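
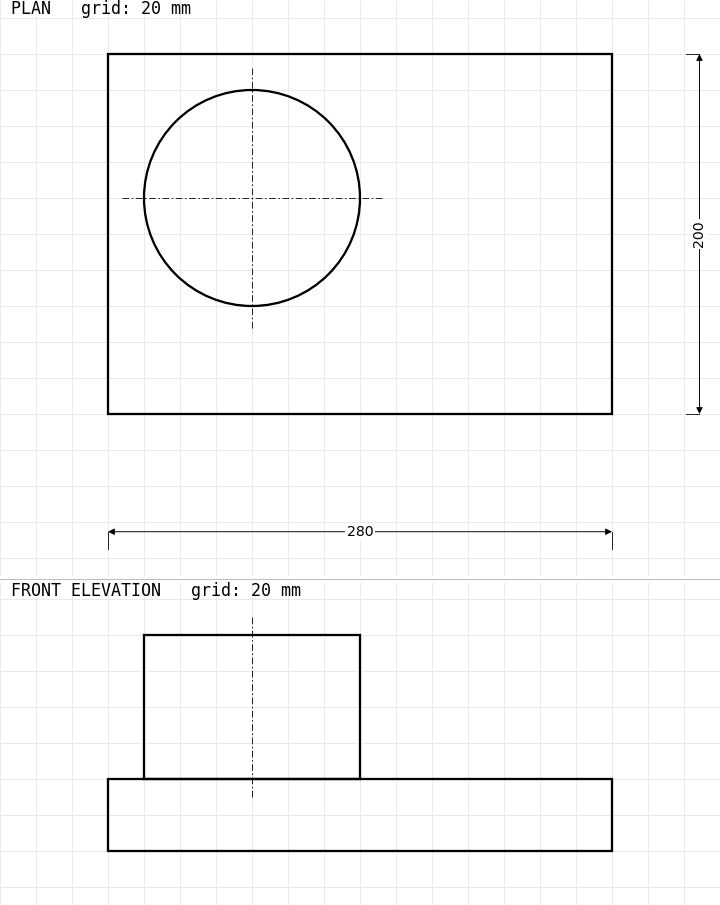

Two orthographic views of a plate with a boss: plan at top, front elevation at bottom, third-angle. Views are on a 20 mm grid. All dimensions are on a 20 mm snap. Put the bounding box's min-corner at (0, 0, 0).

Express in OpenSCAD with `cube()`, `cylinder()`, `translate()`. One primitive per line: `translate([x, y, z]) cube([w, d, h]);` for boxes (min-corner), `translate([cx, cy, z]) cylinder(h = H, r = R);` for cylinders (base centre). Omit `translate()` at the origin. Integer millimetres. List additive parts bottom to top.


cube([280, 200, 40]);
translate([80, 120, 40]) cylinder(h = 80, r = 60);


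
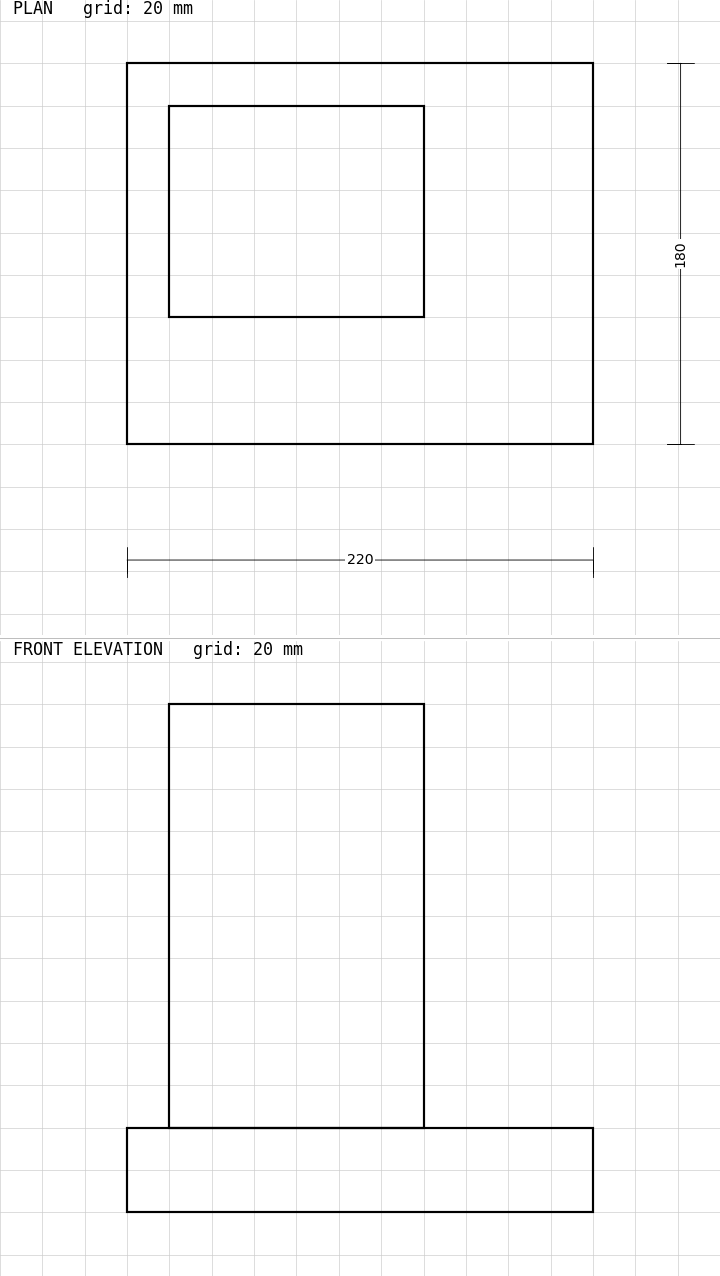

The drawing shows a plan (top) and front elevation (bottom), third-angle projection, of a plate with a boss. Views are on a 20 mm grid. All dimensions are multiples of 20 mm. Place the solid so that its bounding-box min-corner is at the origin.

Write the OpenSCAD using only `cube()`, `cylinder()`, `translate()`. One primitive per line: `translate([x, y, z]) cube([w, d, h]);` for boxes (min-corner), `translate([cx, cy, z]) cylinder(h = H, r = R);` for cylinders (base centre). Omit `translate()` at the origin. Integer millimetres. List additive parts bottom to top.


cube([220, 180, 40]);
translate([20, 60, 40]) cube([120, 100, 200]);


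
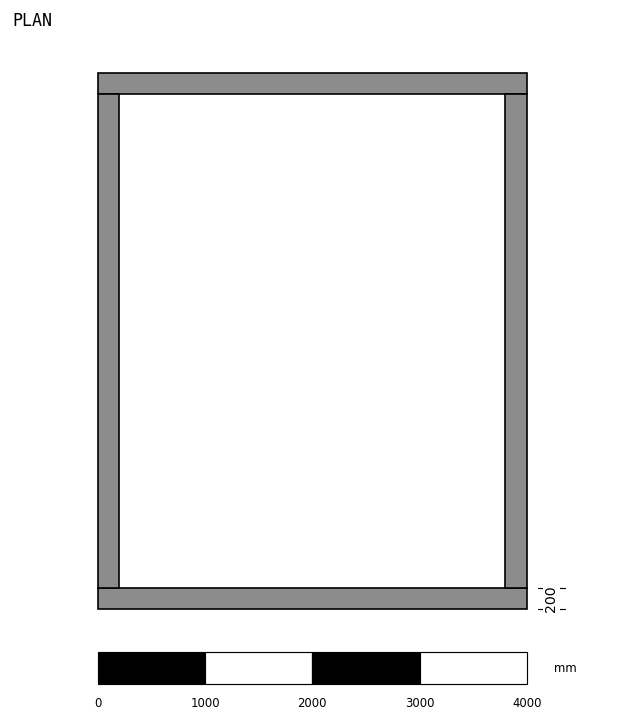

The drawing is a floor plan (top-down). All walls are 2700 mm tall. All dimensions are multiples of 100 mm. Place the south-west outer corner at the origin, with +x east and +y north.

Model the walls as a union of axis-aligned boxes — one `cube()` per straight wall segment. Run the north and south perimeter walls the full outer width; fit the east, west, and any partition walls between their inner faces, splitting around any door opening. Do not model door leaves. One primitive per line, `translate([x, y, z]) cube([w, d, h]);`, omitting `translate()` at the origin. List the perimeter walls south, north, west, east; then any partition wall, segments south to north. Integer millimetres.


cube([4000, 200, 2700]);
translate([0, 4800, 0]) cube([4000, 200, 2700]);
translate([0, 200, 0]) cube([200, 4600, 2700]);
translate([3800, 200, 0]) cube([200, 4600, 2700]);


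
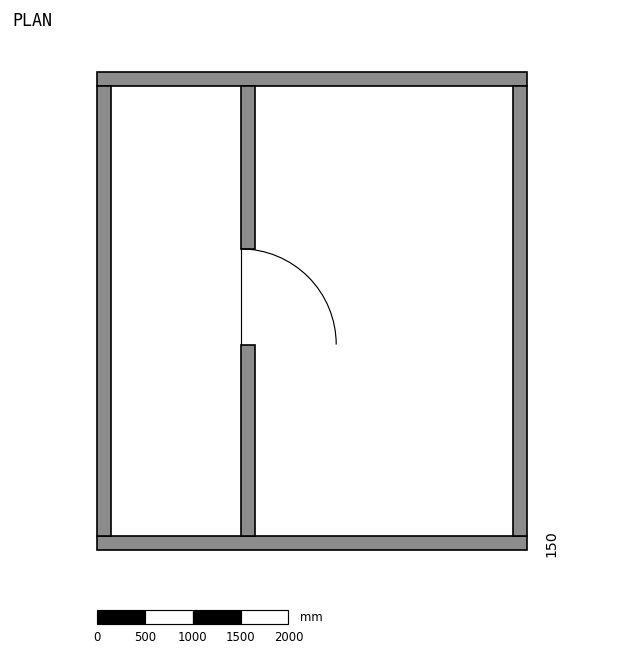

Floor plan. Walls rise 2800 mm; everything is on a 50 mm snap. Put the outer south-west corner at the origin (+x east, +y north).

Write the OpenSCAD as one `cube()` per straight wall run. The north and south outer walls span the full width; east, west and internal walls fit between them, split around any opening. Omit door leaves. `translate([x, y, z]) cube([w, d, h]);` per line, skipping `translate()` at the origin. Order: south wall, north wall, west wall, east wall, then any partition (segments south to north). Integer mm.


cube([4500, 150, 2800]);
translate([0, 4850, 0]) cube([4500, 150, 2800]);
translate([0, 150, 0]) cube([150, 4700, 2800]);
translate([4350, 150, 0]) cube([150, 4700, 2800]);
translate([1500, 150, 0]) cube([150, 2000, 2800]);
translate([1500, 3150, 0]) cube([150, 1700, 2800]);


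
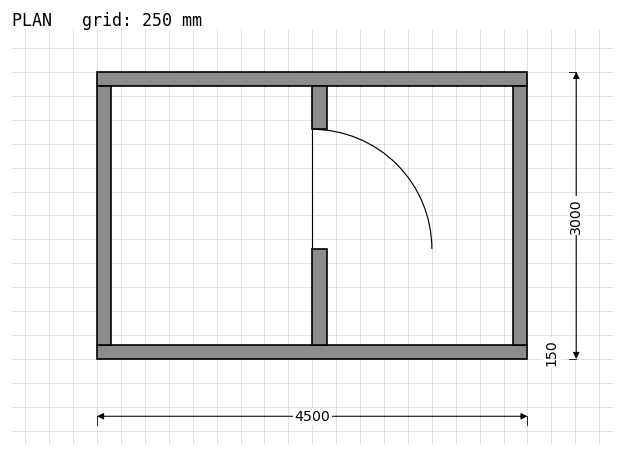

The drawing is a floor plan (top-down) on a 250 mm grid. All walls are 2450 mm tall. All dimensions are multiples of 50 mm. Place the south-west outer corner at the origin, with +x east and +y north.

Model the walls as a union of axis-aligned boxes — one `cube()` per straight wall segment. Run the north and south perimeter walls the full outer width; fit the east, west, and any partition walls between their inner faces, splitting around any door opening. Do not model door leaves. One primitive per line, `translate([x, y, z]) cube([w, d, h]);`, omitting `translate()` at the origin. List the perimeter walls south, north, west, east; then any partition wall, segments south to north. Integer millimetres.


cube([4500, 150, 2450]);
translate([0, 2850, 0]) cube([4500, 150, 2450]);
translate([0, 150, 0]) cube([150, 2700, 2450]);
translate([4350, 150, 0]) cube([150, 2700, 2450]);
translate([2250, 150, 0]) cube([150, 1000, 2450]);
translate([2250, 2400, 0]) cube([150, 450, 2450]);


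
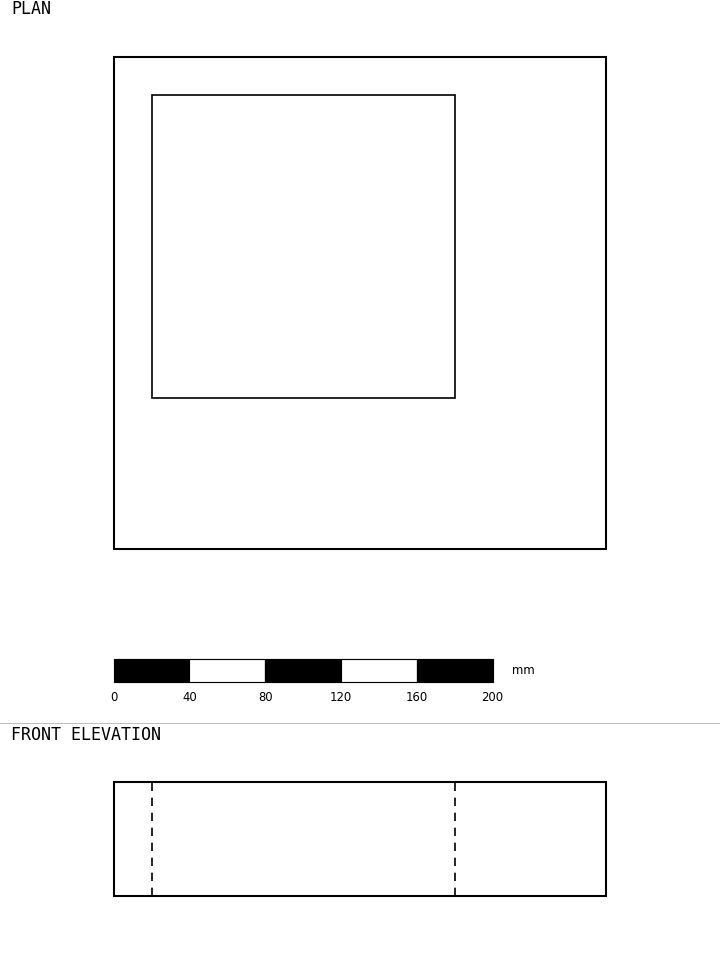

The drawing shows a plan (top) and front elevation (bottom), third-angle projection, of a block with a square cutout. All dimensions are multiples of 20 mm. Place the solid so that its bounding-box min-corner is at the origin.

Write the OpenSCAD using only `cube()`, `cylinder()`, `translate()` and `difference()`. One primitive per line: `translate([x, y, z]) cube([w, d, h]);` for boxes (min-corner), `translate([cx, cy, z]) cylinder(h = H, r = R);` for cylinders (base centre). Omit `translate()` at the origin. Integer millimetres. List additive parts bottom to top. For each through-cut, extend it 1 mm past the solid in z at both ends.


difference() {
  cube([260, 260, 60]);
  translate([20, 80, -1]) cube([160, 160, 62]);
}


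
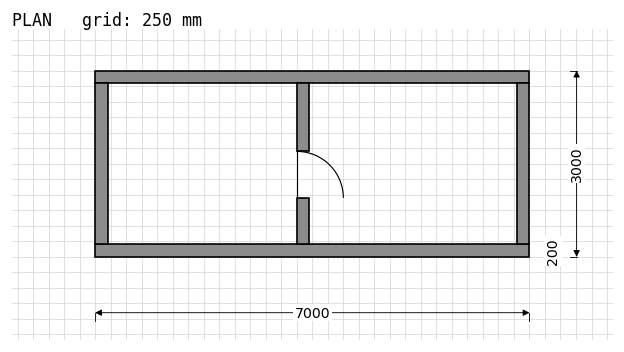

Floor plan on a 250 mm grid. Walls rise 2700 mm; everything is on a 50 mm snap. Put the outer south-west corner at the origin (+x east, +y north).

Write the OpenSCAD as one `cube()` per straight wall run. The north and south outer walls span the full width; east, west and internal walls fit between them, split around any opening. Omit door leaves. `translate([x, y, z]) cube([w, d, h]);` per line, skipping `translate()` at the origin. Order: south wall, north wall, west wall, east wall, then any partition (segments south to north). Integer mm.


cube([7000, 200, 2700]);
translate([0, 2800, 0]) cube([7000, 200, 2700]);
translate([0, 200, 0]) cube([200, 2600, 2700]);
translate([6800, 200, 0]) cube([200, 2600, 2700]);
translate([3250, 200, 0]) cube([200, 750, 2700]);
translate([3250, 1700, 0]) cube([200, 1100, 2700]);


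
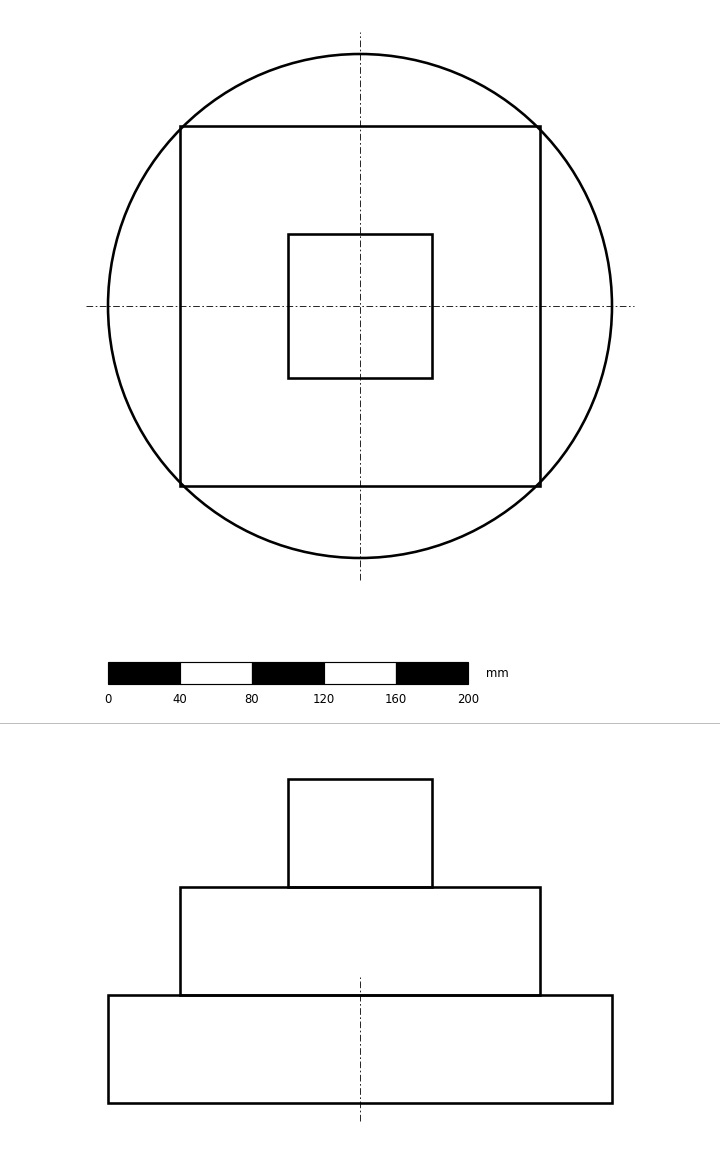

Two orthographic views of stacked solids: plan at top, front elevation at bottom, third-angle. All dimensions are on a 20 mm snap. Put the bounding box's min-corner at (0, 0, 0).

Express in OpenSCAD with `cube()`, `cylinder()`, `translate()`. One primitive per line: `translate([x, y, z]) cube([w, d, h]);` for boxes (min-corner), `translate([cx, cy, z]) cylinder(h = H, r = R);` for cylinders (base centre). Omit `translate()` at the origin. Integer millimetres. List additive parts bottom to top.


translate([140, 140, 0]) cylinder(h = 60, r = 140);
translate([40, 40, 60]) cube([200, 200, 60]);
translate([100, 100, 120]) cube([80, 80, 60]);


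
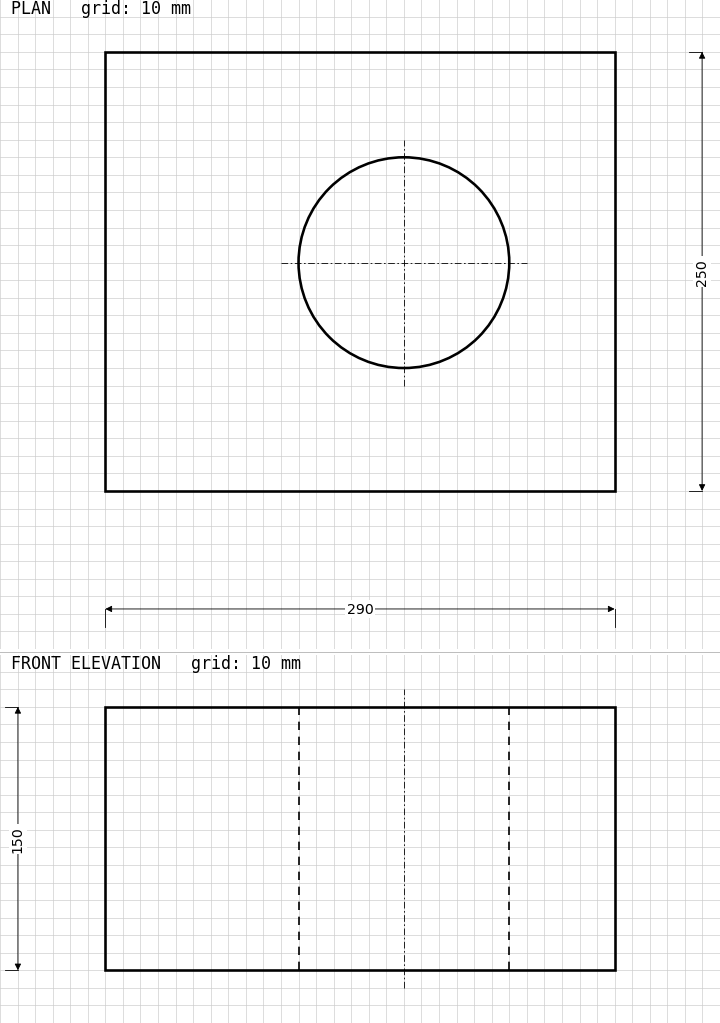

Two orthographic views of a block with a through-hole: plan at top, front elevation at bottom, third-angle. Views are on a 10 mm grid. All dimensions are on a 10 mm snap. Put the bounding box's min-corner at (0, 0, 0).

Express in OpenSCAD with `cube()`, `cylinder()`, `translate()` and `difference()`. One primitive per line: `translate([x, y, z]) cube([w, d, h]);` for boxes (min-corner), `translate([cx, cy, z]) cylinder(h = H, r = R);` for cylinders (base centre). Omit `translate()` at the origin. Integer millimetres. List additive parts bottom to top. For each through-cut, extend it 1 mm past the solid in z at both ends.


difference() {
  cube([290, 250, 150]);
  translate([170, 130, -1]) cylinder(h = 152, r = 60);
}


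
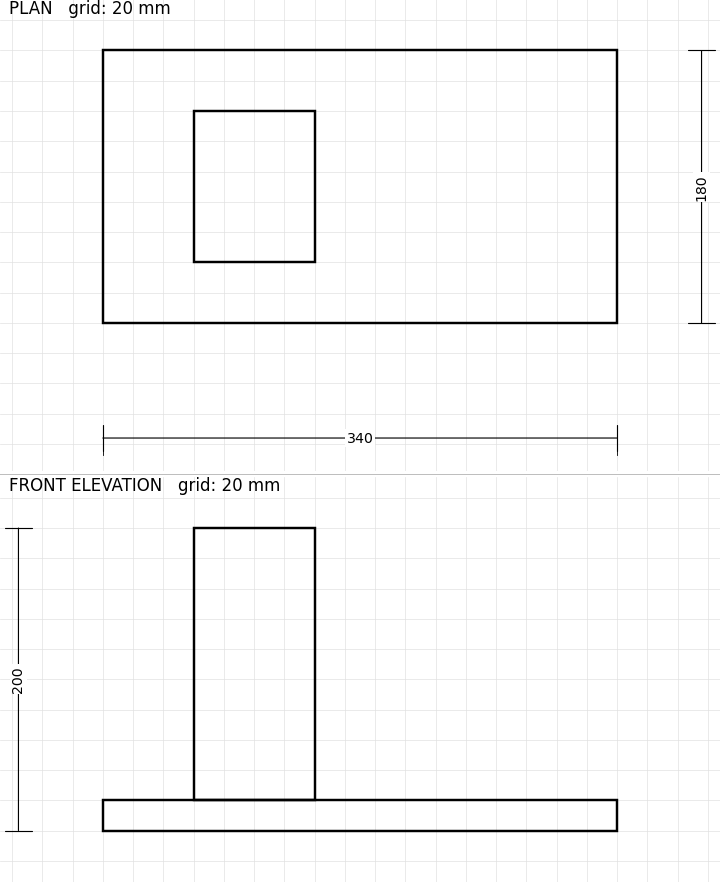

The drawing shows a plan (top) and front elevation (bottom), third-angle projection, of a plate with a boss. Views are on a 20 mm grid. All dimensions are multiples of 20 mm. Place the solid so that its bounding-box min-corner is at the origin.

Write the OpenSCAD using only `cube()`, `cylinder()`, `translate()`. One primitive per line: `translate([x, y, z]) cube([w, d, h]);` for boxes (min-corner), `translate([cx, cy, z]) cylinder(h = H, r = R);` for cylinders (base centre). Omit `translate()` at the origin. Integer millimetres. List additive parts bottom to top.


cube([340, 180, 20]);
translate([60, 40, 20]) cube([80, 100, 180]);


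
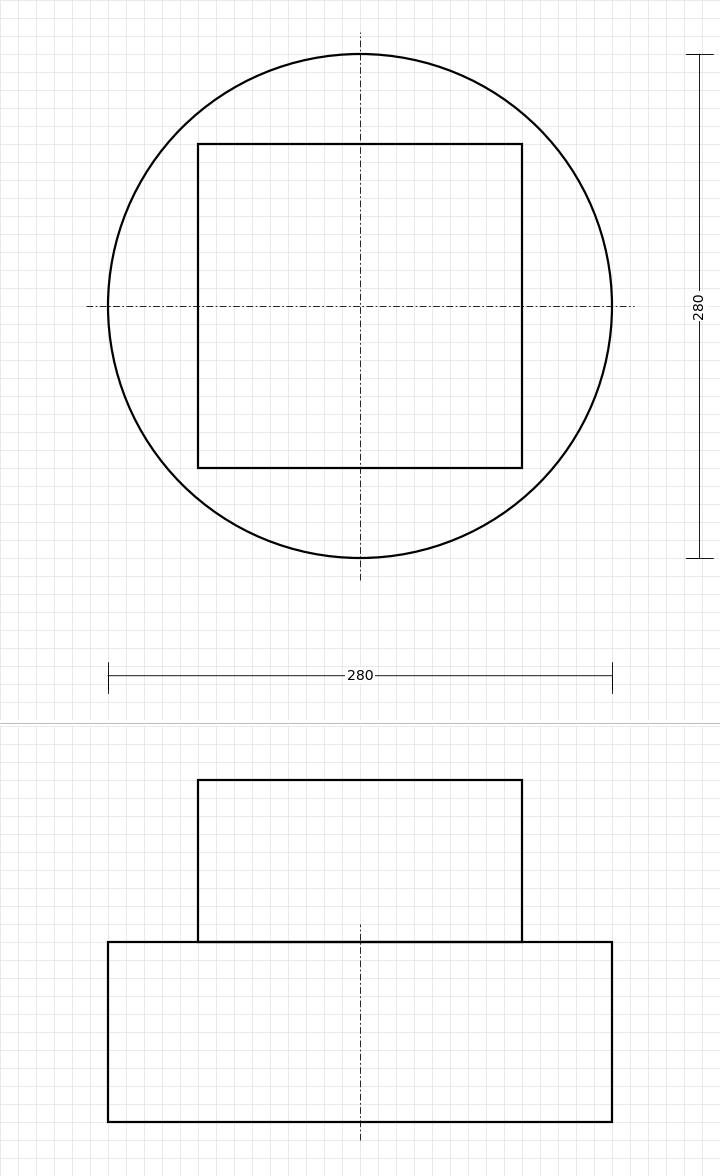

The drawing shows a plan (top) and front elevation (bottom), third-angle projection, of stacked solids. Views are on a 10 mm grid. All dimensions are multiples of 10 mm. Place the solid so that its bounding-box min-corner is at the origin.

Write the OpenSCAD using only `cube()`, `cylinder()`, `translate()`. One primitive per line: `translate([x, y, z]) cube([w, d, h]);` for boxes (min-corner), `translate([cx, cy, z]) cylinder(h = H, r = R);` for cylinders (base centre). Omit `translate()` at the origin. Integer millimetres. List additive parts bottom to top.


translate([140, 140, 0]) cylinder(h = 100, r = 140);
translate([50, 50, 100]) cube([180, 180, 90]);


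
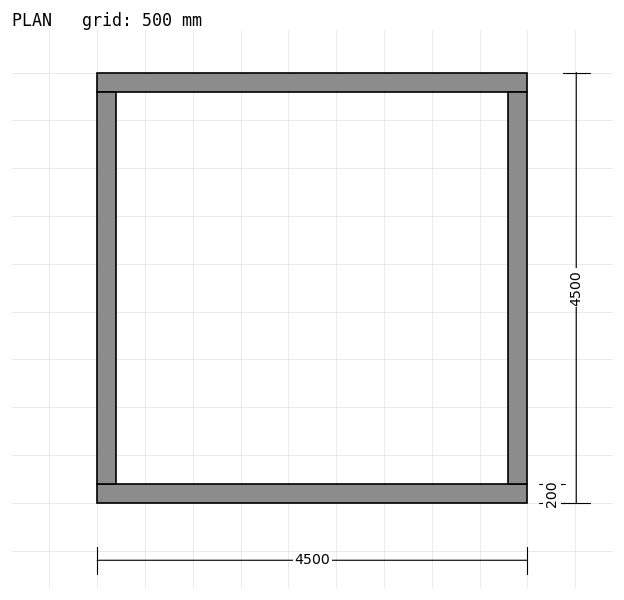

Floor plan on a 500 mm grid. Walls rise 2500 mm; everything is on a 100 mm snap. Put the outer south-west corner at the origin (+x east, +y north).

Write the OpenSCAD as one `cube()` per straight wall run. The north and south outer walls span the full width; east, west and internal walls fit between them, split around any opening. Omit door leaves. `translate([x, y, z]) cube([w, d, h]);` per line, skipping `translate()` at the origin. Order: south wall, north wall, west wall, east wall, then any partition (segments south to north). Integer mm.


cube([4500, 200, 2500]);
translate([0, 4300, 0]) cube([4500, 200, 2500]);
translate([0, 200, 0]) cube([200, 4100, 2500]);
translate([4300, 200, 0]) cube([200, 4100, 2500]);


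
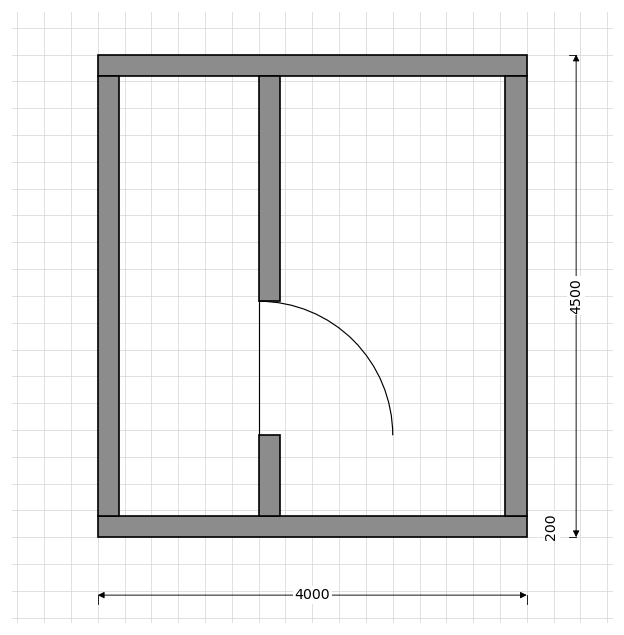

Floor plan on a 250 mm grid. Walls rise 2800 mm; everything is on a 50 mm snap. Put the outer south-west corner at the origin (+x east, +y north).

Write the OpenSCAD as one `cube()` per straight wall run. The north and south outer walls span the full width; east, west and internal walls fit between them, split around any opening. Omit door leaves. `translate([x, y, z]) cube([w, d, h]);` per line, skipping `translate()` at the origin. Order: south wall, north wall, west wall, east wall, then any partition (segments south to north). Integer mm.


cube([4000, 200, 2800]);
translate([0, 4300, 0]) cube([4000, 200, 2800]);
translate([0, 200, 0]) cube([200, 4100, 2800]);
translate([3800, 200, 0]) cube([200, 4100, 2800]);
translate([1500, 200, 0]) cube([200, 750, 2800]);
translate([1500, 2200, 0]) cube([200, 2100, 2800]);


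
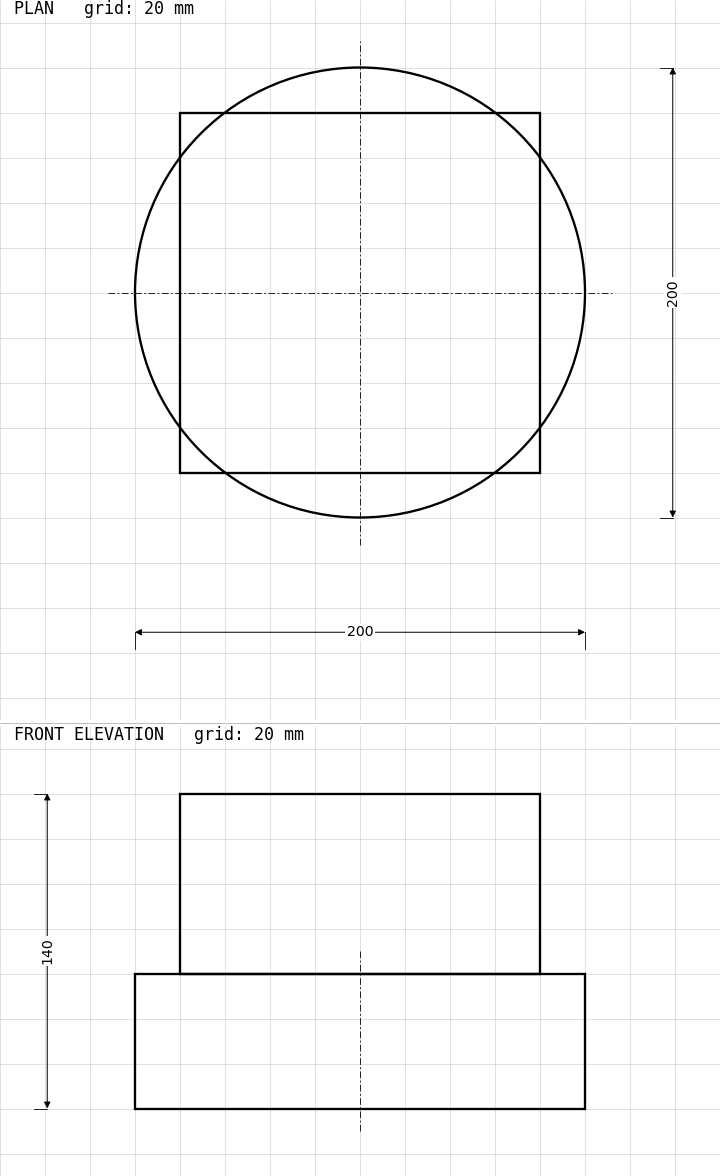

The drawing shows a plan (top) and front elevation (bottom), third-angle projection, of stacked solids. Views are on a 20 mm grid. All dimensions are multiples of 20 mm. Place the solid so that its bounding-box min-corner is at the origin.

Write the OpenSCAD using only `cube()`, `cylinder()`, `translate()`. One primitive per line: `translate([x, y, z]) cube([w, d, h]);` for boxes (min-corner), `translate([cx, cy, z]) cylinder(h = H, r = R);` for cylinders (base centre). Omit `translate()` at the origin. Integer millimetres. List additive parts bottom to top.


translate([100, 100, 0]) cylinder(h = 60, r = 100);
translate([20, 20, 60]) cube([160, 160, 80]);


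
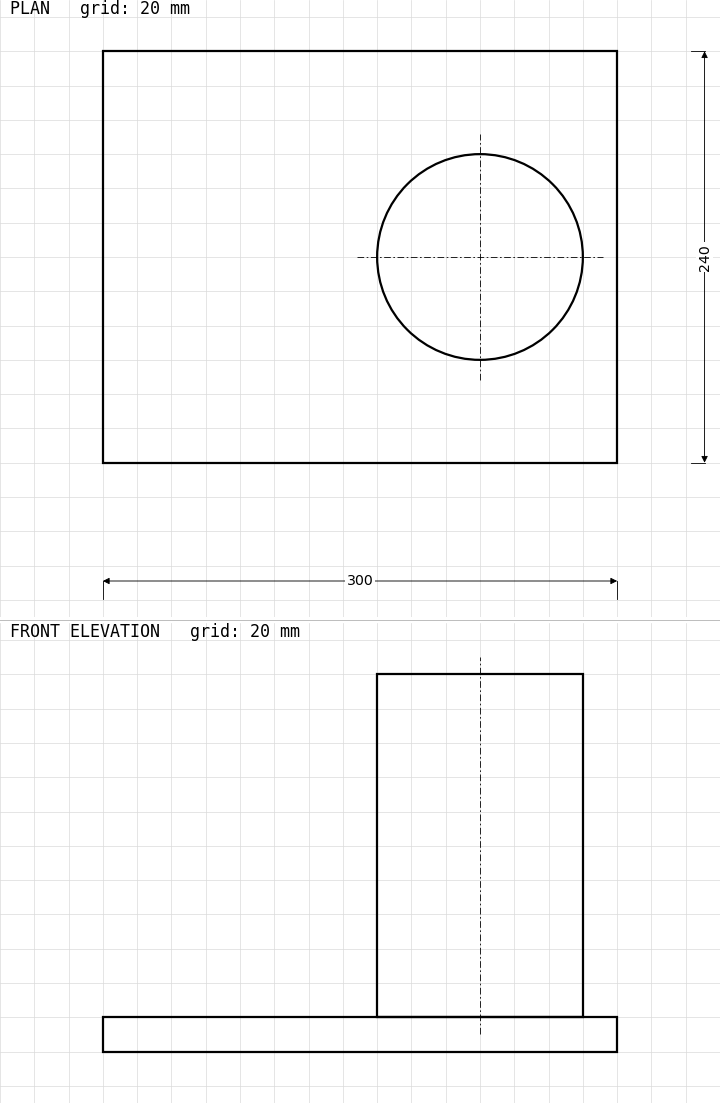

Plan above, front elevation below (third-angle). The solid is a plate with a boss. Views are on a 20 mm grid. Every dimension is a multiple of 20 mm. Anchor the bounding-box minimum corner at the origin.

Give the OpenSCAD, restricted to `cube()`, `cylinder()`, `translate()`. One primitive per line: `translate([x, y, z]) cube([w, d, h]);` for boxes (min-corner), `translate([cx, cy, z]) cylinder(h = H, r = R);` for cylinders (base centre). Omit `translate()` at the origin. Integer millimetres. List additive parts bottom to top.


cube([300, 240, 20]);
translate([220, 120, 20]) cylinder(h = 200, r = 60);


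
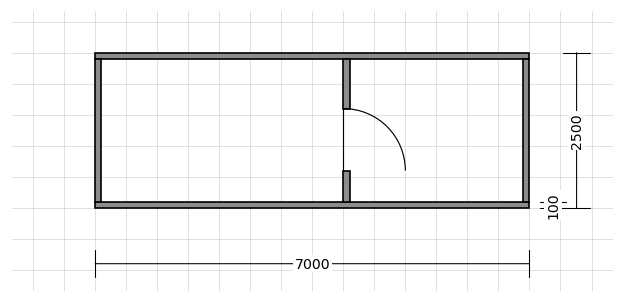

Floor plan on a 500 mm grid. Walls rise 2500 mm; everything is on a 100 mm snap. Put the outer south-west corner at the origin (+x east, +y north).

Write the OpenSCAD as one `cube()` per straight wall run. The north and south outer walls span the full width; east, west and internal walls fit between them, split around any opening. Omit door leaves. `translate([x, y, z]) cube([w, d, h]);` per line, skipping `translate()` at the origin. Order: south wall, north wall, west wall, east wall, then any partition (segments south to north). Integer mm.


cube([7000, 100, 2500]);
translate([0, 2400, 0]) cube([7000, 100, 2500]);
translate([0, 100, 0]) cube([100, 2300, 2500]);
translate([6900, 100, 0]) cube([100, 2300, 2500]);
translate([4000, 100, 0]) cube([100, 500, 2500]);
translate([4000, 1600, 0]) cube([100, 800, 2500]);


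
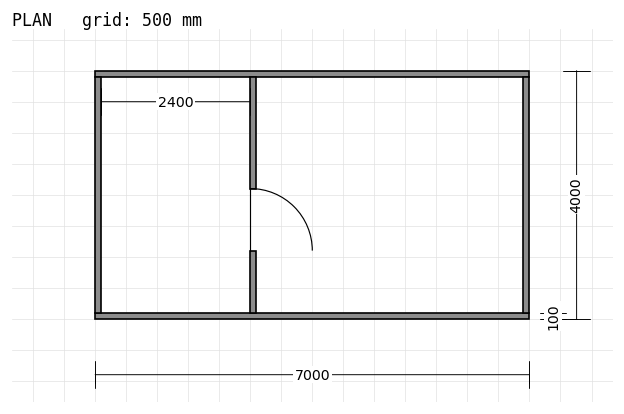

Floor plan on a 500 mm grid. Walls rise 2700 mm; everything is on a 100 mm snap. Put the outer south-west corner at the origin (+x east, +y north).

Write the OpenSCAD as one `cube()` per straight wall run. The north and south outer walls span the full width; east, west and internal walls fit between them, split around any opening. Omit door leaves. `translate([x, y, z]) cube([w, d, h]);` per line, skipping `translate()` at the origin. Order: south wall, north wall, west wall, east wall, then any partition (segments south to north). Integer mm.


cube([7000, 100, 2700]);
translate([0, 3900, 0]) cube([7000, 100, 2700]);
translate([0, 100, 0]) cube([100, 3800, 2700]);
translate([6900, 100, 0]) cube([100, 3800, 2700]);
translate([2500, 100, 0]) cube([100, 1000, 2700]);
translate([2500, 2100, 0]) cube([100, 1800, 2700]);


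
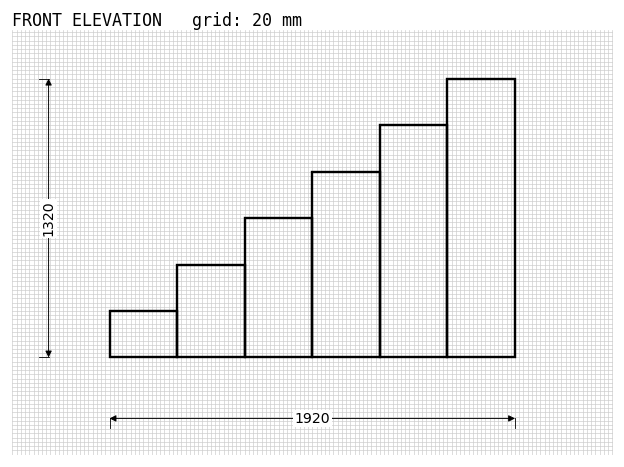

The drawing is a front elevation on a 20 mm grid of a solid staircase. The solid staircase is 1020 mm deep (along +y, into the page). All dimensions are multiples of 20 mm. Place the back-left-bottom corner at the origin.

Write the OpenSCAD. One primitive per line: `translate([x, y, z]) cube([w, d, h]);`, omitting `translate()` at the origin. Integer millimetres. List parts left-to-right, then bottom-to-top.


cube([320, 1020, 220]);
translate([320, 0, 0]) cube([320, 1020, 440]);
translate([640, 0, 0]) cube([320, 1020, 660]);
translate([960, 0, 0]) cube([320, 1020, 880]);
translate([1280, 0, 0]) cube([320, 1020, 1100]);
translate([1600, 0, 0]) cube([320, 1020, 1320]);


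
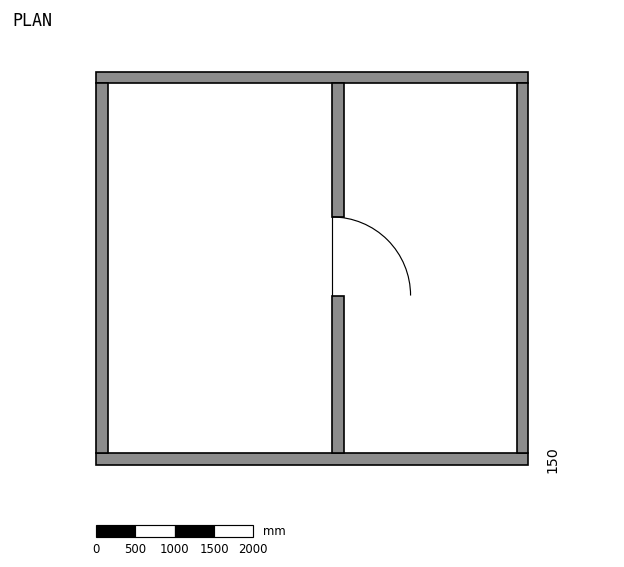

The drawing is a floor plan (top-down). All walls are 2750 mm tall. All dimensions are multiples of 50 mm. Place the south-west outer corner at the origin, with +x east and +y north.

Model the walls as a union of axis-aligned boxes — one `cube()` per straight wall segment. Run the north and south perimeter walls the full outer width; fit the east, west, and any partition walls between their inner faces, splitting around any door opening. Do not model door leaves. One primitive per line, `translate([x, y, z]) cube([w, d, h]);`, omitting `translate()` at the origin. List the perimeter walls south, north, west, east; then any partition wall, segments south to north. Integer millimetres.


cube([5500, 150, 2750]);
translate([0, 4850, 0]) cube([5500, 150, 2750]);
translate([0, 150, 0]) cube([150, 4700, 2750]);
translate([5350, 150, 0]) cube([150, 4700, 2750]);
translate([3000, 150, 0]) cube([150, 2000, 2750]);
translate([3000, 3150, 0]) cube([150, 1700, 2750]);


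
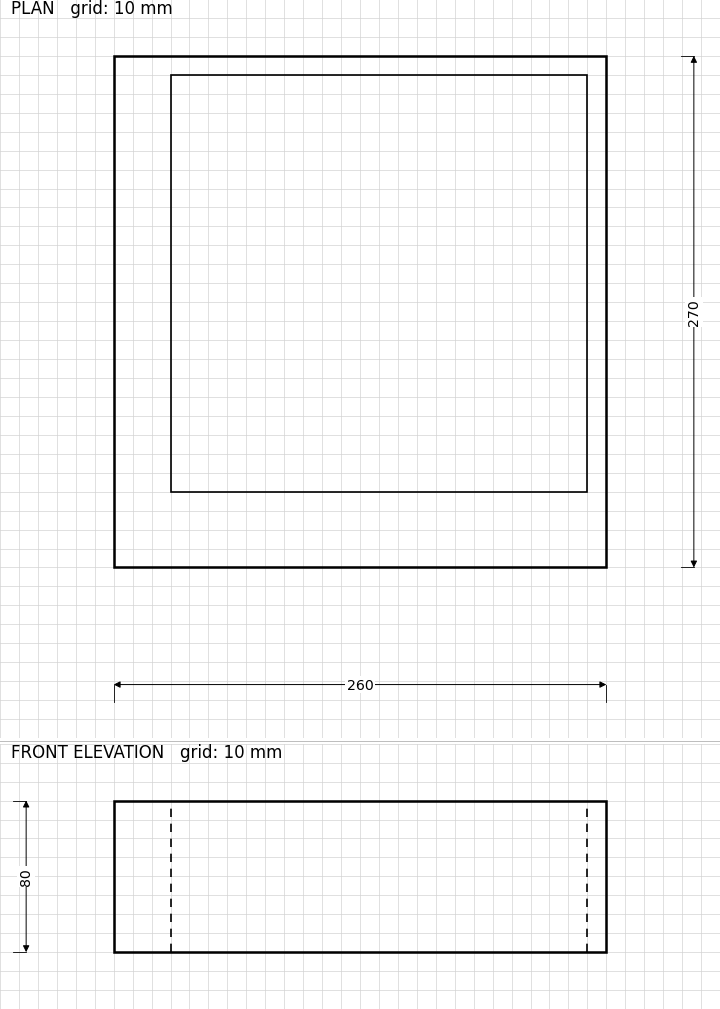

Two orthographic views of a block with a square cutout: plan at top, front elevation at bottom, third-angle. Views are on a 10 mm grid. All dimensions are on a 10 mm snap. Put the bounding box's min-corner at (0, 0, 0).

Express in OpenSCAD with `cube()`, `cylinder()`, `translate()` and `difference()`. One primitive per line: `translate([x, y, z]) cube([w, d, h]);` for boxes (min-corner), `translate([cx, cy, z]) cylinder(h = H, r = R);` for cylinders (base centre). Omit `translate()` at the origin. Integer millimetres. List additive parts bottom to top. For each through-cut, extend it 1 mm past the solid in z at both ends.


difference() {
  cube([260, 270, 80]);
  translate([30, 40, -1]) cube([220, 220, 82]);
}


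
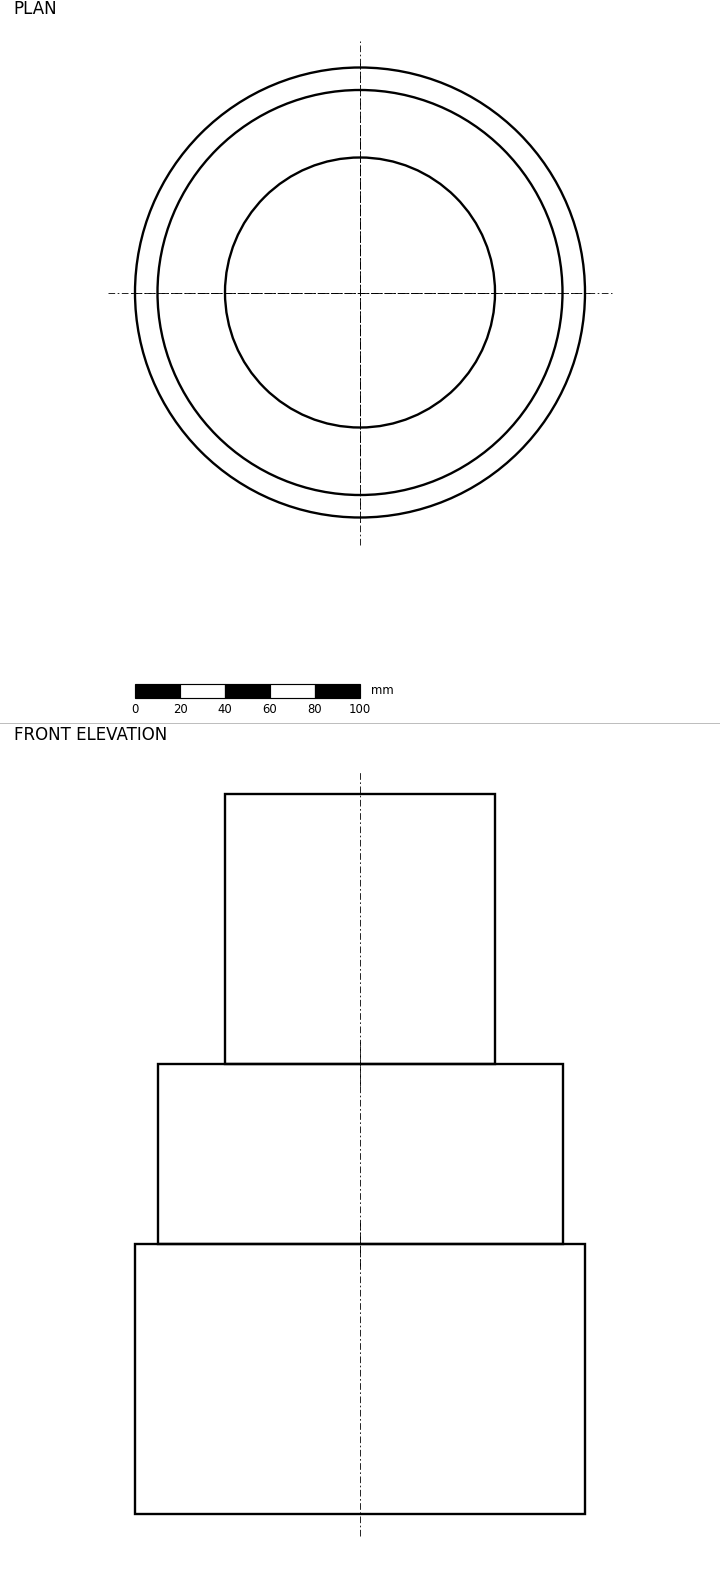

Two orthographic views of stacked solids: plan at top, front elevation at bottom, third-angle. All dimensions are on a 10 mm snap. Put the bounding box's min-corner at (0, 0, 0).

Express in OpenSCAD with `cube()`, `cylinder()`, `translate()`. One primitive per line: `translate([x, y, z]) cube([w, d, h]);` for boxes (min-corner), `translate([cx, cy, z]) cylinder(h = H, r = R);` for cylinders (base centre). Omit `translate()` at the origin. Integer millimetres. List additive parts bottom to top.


translate([100, 100, 0]) cylinder(h = 120, r = 100);
translate([100, 100, 120]) cylinder(h = 80, r = 90);
translate([100, 100, 200]) cylinder(h = 120, r = 60);


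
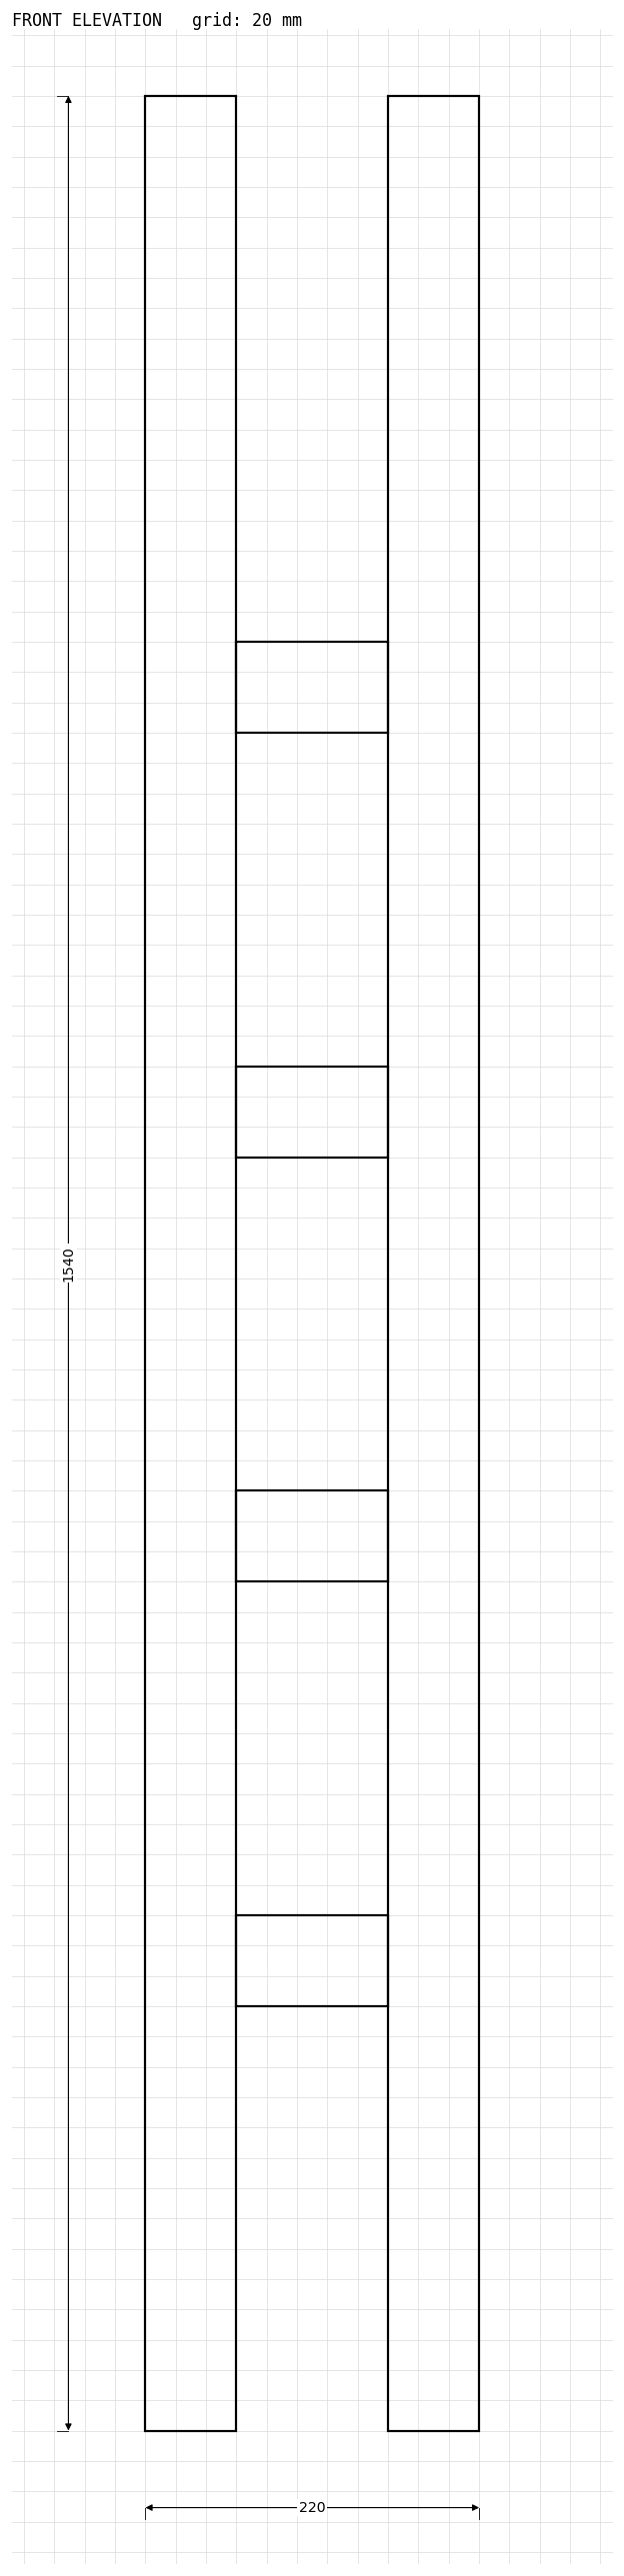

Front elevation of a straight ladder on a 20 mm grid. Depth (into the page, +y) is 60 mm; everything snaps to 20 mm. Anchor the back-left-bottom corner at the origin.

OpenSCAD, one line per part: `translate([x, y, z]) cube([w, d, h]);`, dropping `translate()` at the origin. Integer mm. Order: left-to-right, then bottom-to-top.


cube([60, 60, 1540]);
translate([60, 0, 280]) cube([100, 60, 60]);
translate([60, 0, 560]) cube([100, 60, 60]);
translate([60, 0, 840]) cube([100, 60, 60]);
translate([60, 0, 1120]) cube([100, 60, 60]);
translate([160, 0, 0]) cube([60, 60, 1540]);


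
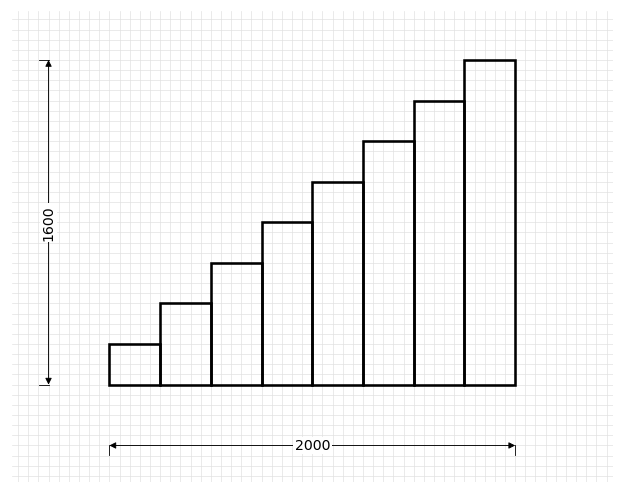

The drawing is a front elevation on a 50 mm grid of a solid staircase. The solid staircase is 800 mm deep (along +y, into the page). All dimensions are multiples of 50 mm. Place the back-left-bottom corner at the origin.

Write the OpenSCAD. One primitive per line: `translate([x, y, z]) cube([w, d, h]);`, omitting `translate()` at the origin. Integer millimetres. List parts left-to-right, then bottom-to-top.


cube([250, 800, 200]);
translate([250, 0, 0]) cube([250, 800, 400]);
translate([500, 0, 0]) cube([250, 800, 600]);
translate([750, 0, 0]) cube([250, 800, 800]);
translate([1000, 0, 0]) cube([250, 800, 1000]);
translate([1250, 0, 0]) cube([250, 800, 1200]);
translate([1500, 0, 0]) cube([250, 800, 1400]);
translate([1750, 0, 0]) cube([250, 800, 1600]);


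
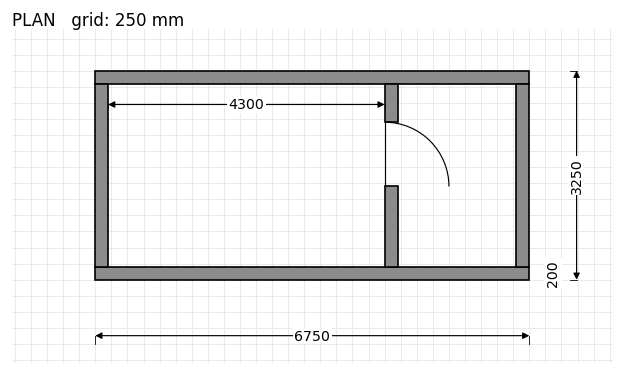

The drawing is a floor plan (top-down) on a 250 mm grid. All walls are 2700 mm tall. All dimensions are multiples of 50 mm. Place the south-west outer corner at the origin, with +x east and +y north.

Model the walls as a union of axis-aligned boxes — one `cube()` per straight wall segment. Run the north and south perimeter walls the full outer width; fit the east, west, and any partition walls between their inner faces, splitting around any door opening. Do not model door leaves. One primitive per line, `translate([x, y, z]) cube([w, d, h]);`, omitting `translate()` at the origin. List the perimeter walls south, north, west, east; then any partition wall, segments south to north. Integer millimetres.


cube([6750, 200, 2700]);
translate([0, 3050, 0]) cube([6750, 200, 2700]);
translate([0, 200, 0]) cube([200, 2850, 2700]);
translate([6550, 200, 0]) cube([200, 2850, 2700]);
translate([4500, 200, 0]) cube([200, 1250, 2700]);
translate([4500, 2450, 0]) cube([200, 600, 2700]);


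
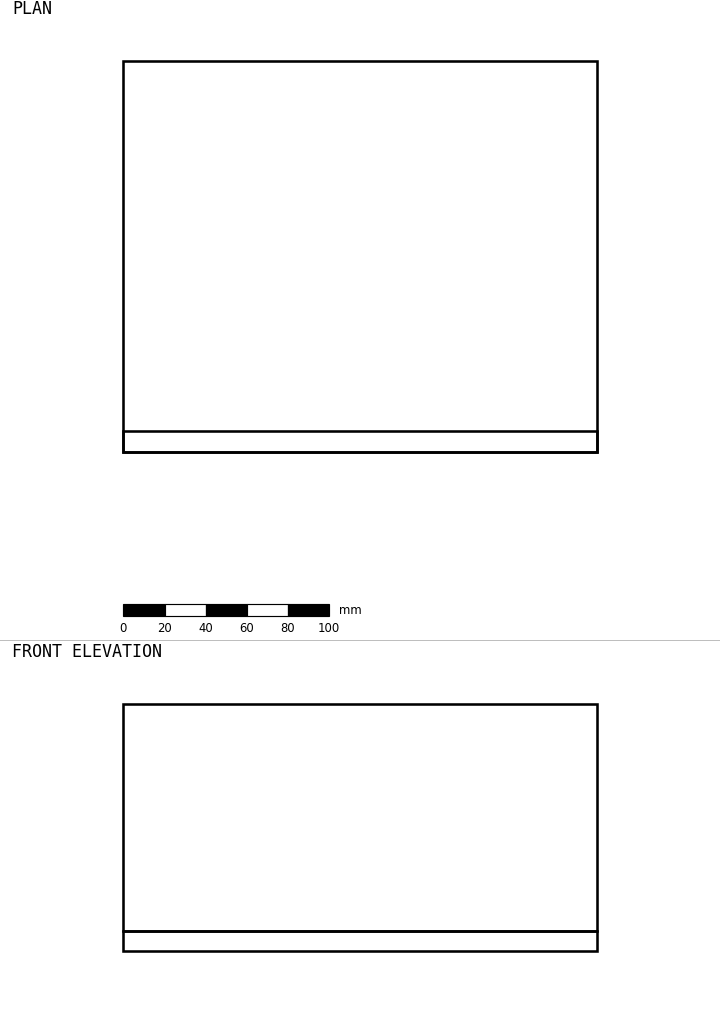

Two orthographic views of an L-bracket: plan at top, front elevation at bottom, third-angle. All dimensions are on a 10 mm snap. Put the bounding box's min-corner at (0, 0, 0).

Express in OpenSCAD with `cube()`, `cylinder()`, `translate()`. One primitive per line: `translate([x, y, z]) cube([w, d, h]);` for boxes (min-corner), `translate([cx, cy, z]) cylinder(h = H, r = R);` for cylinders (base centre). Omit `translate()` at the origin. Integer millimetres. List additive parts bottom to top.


cube([230, 190, 10]);
translate([0, 0, 10]) cube([230, 10, 110]);


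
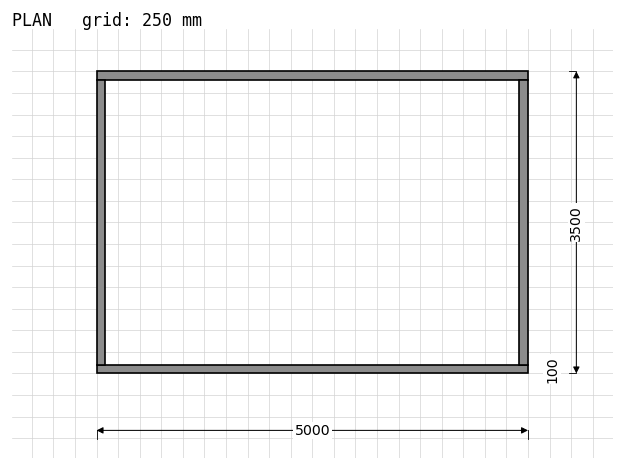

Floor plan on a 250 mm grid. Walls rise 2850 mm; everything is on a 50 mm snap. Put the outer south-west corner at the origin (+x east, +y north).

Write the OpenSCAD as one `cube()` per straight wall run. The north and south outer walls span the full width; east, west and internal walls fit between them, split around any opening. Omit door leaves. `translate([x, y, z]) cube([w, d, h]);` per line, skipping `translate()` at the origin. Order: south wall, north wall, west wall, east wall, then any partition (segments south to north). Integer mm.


cube([5000, 100, 2850]);
translate([0, 3400, 0]) cube([5000, 100, 2850]);
translate([0, 100, 0]) cube([100, 3300, 2850]);
translate([4900, 100, 0]) cube([100, 3300, 2850]);


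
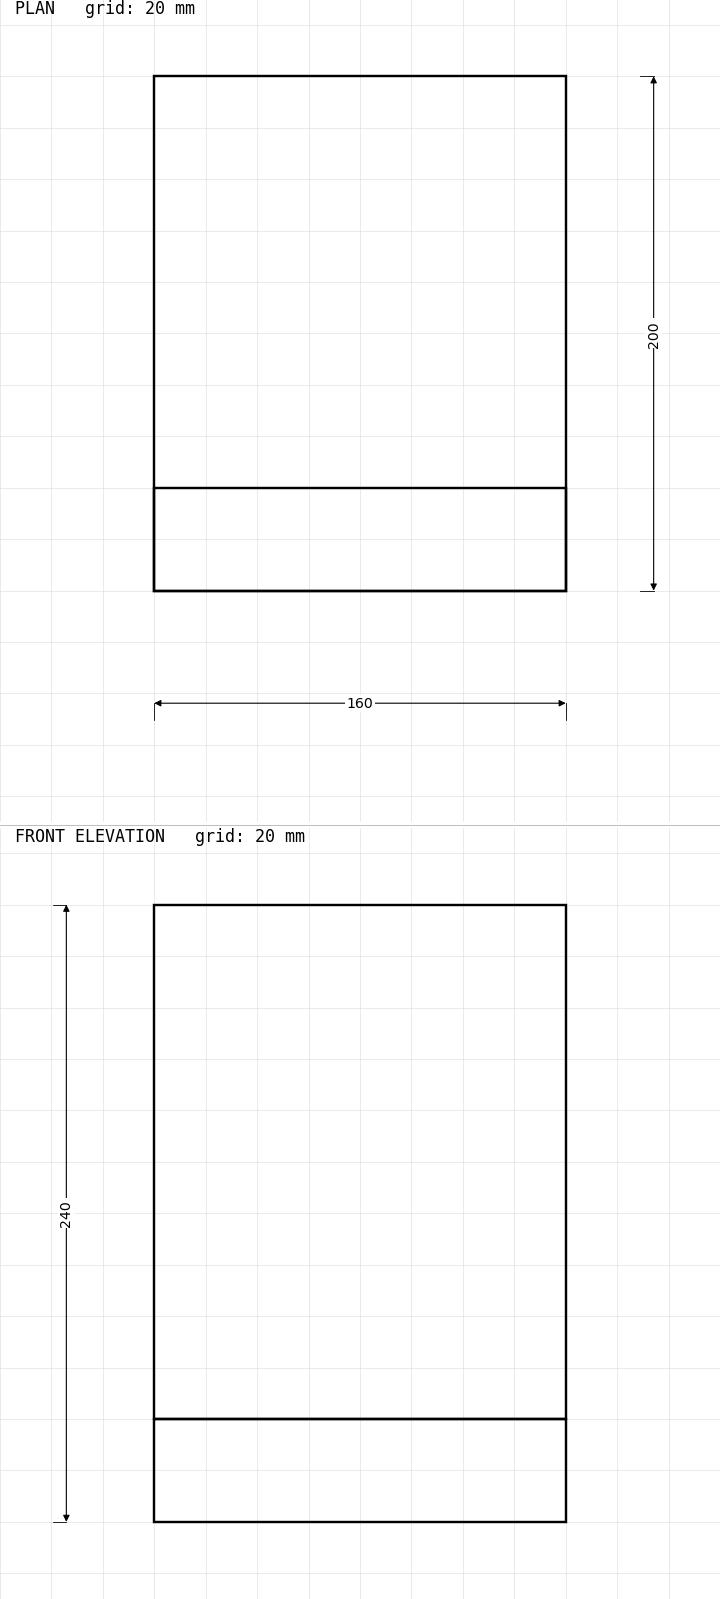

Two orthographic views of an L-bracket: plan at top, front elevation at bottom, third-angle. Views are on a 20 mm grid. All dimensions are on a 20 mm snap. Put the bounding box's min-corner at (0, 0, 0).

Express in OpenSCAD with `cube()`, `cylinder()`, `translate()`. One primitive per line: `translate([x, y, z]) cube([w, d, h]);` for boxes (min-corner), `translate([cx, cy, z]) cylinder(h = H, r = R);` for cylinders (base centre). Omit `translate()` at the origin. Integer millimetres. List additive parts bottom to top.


cube([160, 200, 40]);
translate([0, 0, 40]) cube([160, 40, 200]);


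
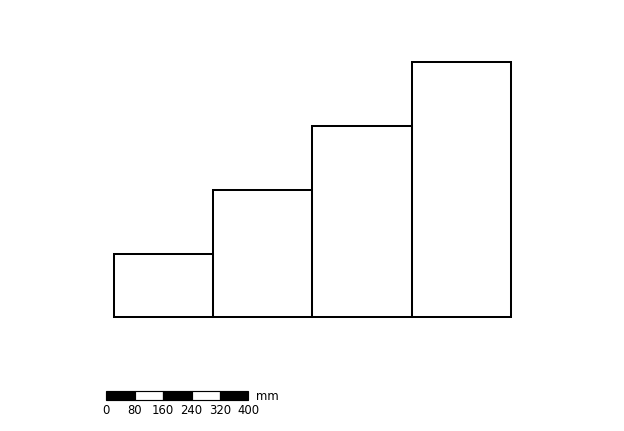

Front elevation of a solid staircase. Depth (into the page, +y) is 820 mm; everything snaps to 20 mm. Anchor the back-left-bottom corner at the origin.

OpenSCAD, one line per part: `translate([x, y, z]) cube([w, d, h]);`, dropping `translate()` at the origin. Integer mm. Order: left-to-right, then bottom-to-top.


cube([280, 820, 180]);
translate([280, 0, 0]) cube([280, 820, 360]);
translate([560, 0, 0]) cube([280, 820, 540]);
translate([840, 0, 0]) cube([280, 820, 720]);


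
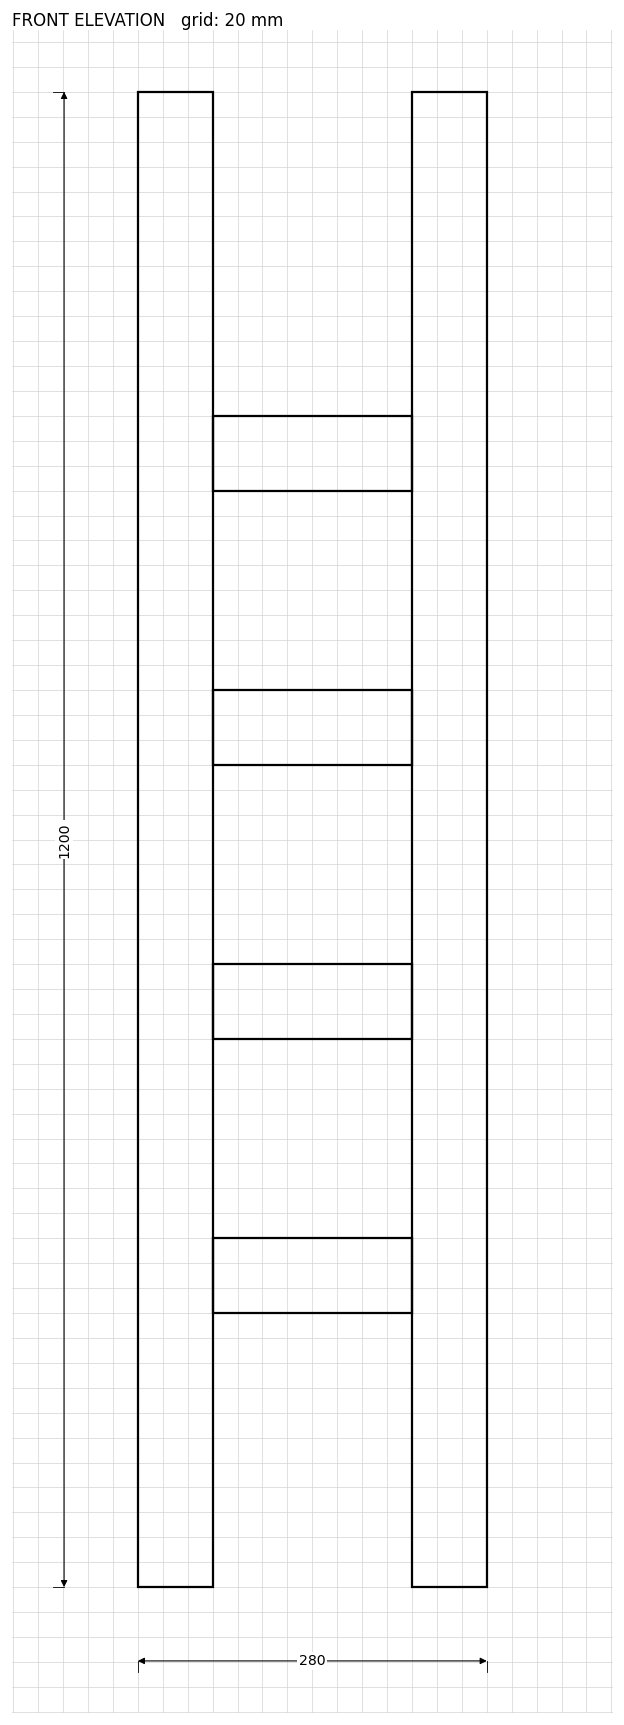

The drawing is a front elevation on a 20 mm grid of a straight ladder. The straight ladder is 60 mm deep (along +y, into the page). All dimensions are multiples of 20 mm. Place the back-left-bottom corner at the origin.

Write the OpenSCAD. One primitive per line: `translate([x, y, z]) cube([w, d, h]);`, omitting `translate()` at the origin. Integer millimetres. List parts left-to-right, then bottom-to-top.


cube([60, 60, 1200]);
translate([60, 0, 220]) cube([160, 60, 60]);
translate([60, 0, 440]) cube([160, 60, 60]);
translate([60, 0, 660]) cube([160, 60, 60]);
translate([60, 0, 880]) cube([160, 60, 60]);
translate([220, 0, 0]) cube([60, 60, 1200]);


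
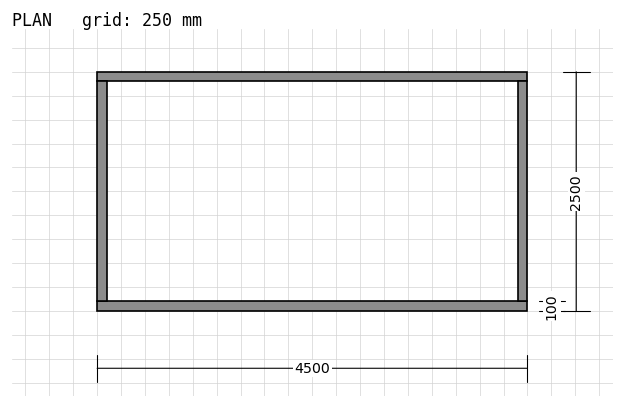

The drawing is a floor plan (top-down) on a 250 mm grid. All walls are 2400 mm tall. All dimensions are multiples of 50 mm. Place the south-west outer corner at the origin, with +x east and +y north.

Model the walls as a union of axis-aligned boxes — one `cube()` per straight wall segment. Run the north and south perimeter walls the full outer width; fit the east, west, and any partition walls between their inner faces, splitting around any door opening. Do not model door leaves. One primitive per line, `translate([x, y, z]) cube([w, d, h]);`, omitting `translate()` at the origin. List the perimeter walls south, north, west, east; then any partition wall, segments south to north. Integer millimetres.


cube([4500, 100, 2400]);
translate([0, 2400, 0]) cube([4500, 100, 2400]);
translate([0, 100, 0]) cube([100, 2300, 2400]);
translate([4400, 100, 0]) cube([100, 2300, 2400]);


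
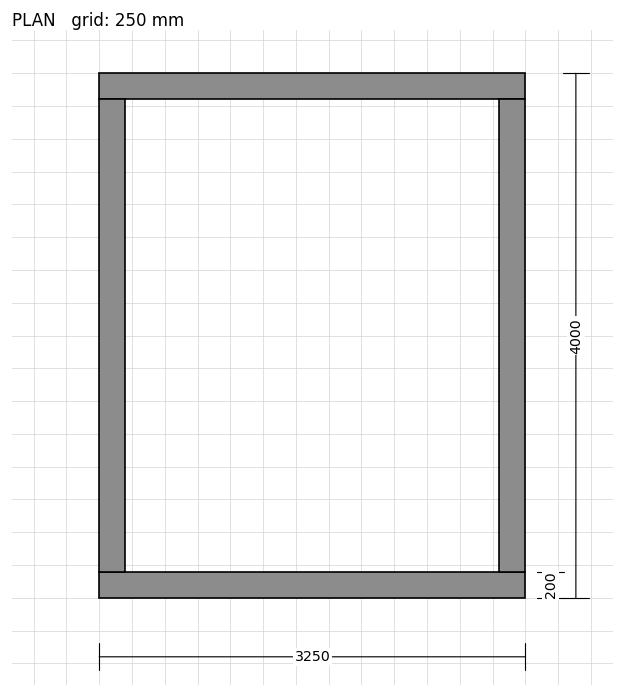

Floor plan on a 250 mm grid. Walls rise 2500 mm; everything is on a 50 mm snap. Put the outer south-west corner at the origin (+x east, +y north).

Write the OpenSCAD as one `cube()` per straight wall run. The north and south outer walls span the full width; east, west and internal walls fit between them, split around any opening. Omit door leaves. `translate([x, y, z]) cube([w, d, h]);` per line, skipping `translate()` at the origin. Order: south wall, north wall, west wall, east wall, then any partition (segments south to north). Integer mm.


cube([3250, 200, 2500]);
translate([0, 3800, 0]) cube([3250, 200, 2500]);
translate([0, 200, 0]) cube([200, 3600, 2500]);
translate([3050, 200, 0]) cube([200, 3600, 2500]);


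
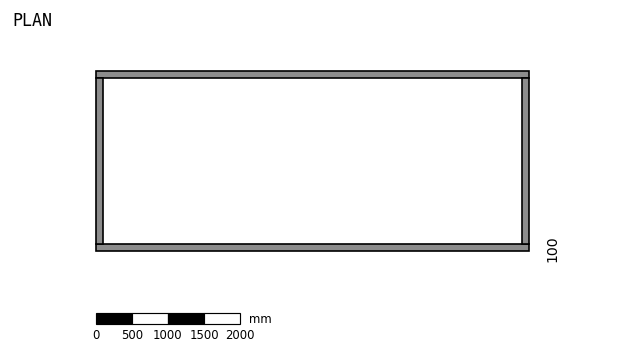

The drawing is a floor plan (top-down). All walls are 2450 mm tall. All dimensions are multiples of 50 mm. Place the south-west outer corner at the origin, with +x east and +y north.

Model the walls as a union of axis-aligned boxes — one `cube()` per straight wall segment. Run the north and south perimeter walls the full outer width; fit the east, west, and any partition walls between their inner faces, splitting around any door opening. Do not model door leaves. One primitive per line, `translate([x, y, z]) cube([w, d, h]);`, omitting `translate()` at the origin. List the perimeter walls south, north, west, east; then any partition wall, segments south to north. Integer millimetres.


cube([6000, 100, 2450]);
translate([0, 2400, 0]) cube([6000, 100, 2450]);
translate([0, 100, 0]) cube([100, 2300, 2450]);
translate([5900, 100, 0]) cube([100, 2300, 2450]);


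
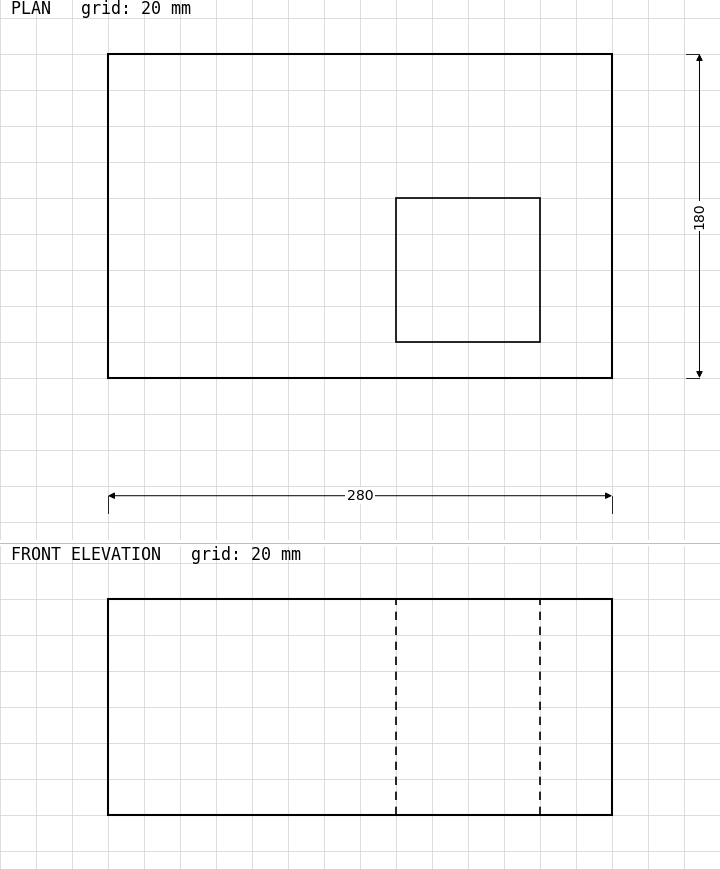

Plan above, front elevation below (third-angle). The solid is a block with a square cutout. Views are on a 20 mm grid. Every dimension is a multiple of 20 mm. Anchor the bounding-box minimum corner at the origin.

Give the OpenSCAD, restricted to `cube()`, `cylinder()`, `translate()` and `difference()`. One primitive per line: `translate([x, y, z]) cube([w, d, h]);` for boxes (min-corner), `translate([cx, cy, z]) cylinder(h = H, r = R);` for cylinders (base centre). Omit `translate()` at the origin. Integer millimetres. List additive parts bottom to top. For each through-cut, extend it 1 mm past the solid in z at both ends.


difference() {
  cube([280, 180, 120]);
  translate([160, 20, -1]) cube([80, 80, 122]);
}


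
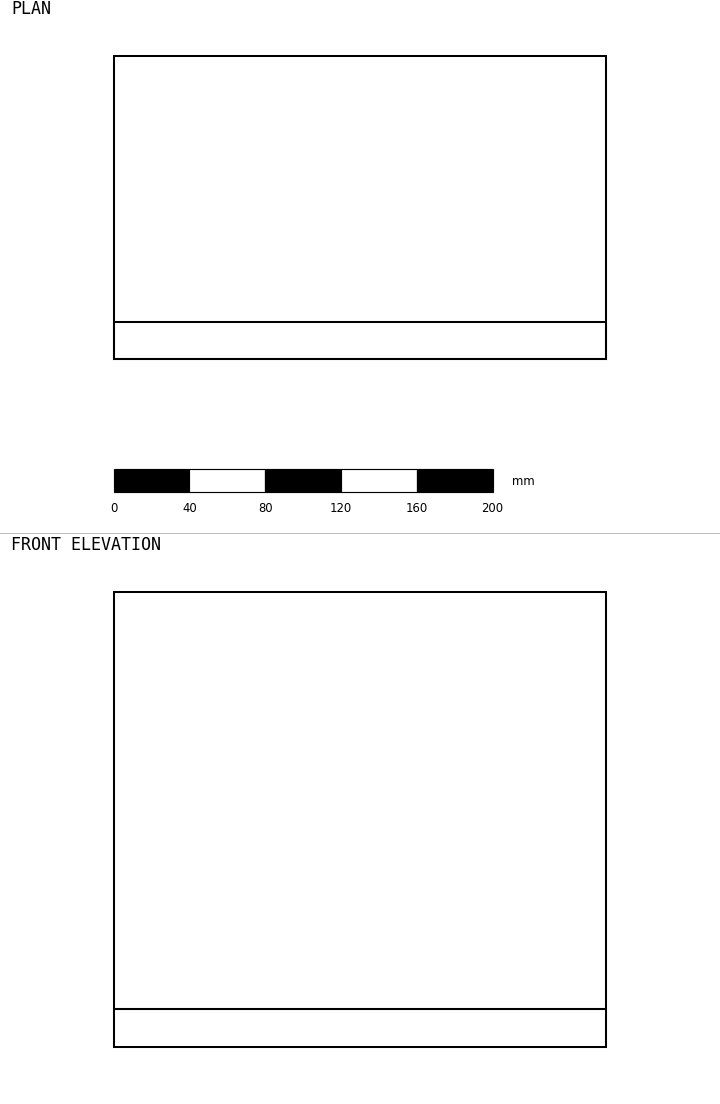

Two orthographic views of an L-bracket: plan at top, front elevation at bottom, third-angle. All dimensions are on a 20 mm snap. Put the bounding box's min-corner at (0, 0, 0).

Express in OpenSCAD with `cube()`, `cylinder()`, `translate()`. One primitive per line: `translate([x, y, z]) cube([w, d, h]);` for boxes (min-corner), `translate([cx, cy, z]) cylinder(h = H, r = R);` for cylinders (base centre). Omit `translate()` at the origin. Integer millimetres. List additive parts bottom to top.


cube([260, 160, 20]);
translate([0, 0, 20]) cube([260, 20, 220]);


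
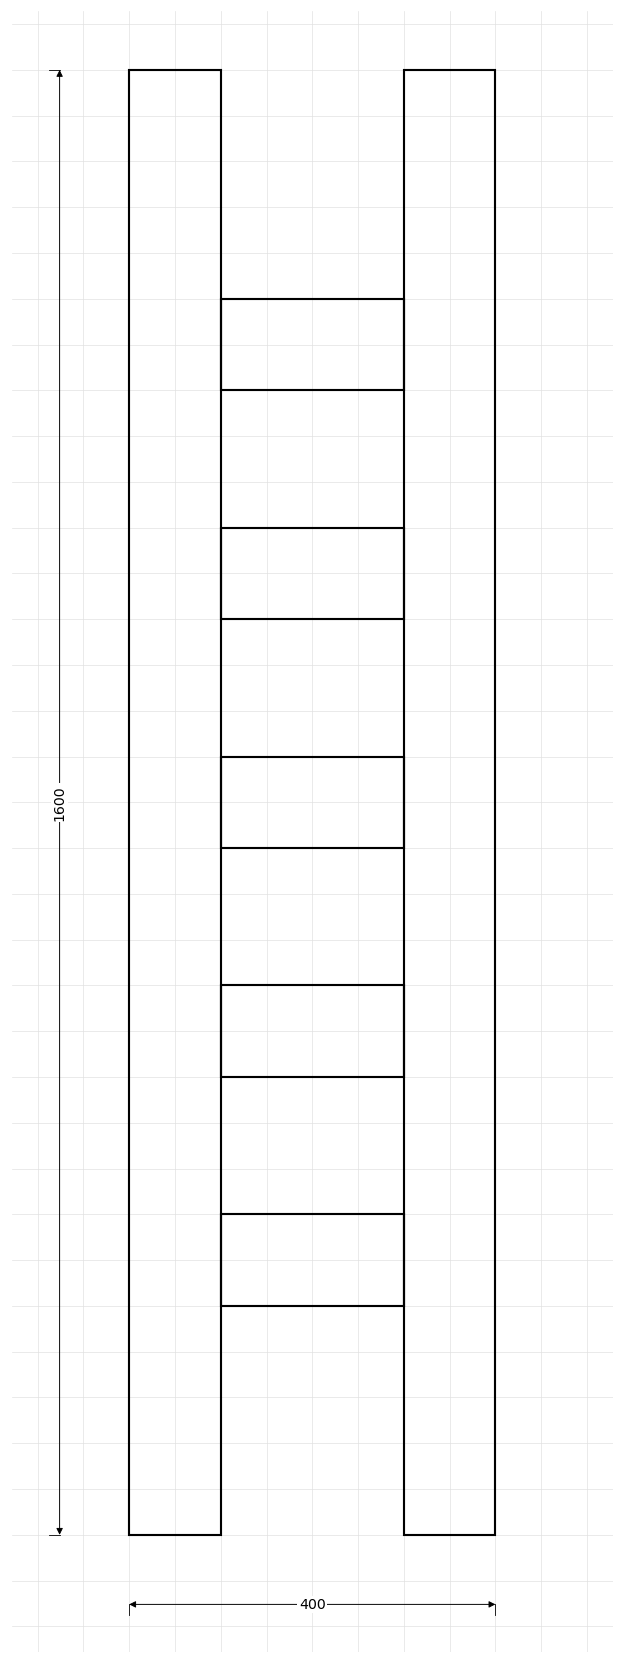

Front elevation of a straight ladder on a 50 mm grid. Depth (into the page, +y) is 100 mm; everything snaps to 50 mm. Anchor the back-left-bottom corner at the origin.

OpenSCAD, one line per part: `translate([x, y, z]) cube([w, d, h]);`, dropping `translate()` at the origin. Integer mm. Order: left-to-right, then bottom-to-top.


cube([100, 100, 1600]);
translate([100, 0, 250]) cube([200, 100, 100]);
translate([100, 0, 500]) cube([200, 100, 100]);
translate([100, 0, 750]) cube([200, 100, 100]);
translate([100, 0, 1000]) cube([200, 100, 100]);
translate([100, 0, 1250]) cube([200, 100, 100]);
translate([300, 0, 0]) cube([100, 100, 1600]);


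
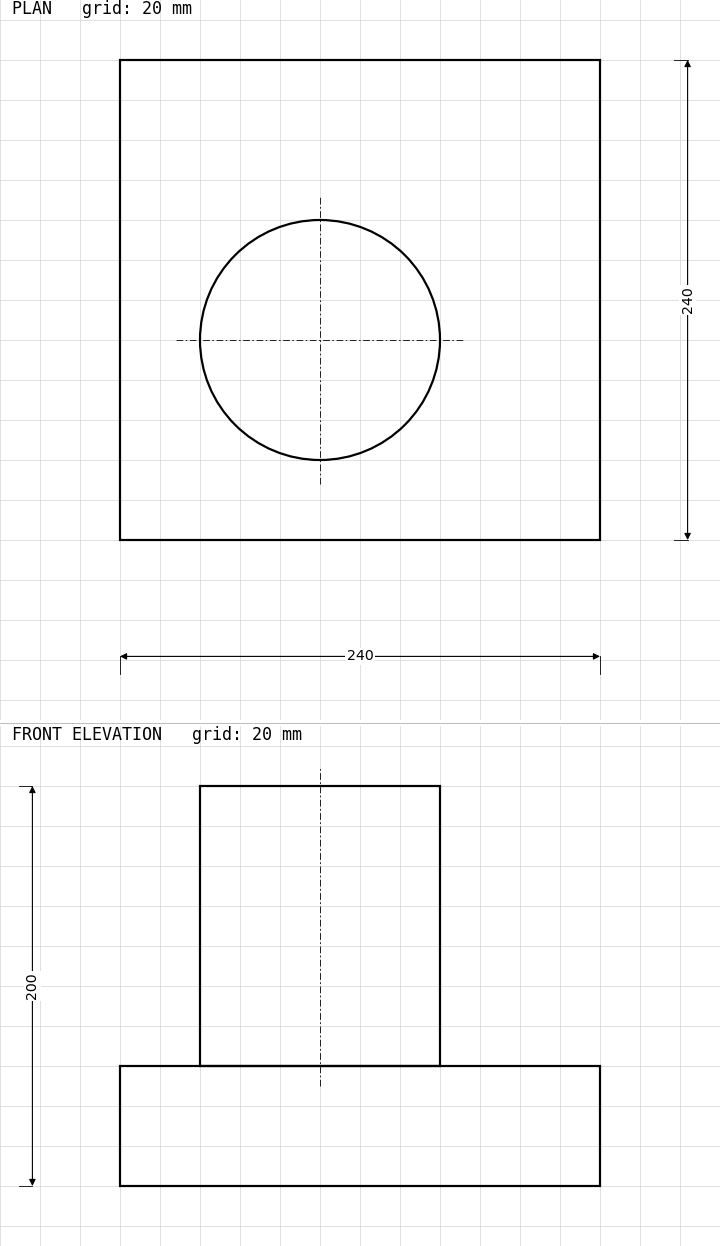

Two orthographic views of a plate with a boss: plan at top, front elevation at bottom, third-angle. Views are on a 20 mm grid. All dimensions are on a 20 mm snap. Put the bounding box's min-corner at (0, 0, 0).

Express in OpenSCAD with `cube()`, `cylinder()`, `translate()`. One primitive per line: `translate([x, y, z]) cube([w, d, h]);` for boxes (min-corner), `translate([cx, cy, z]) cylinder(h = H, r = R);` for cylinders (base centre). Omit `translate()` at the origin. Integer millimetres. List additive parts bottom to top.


cube([240, 240, 60]);
translate([100, 100, 60]) cylinder(h = 140, r = 60);
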